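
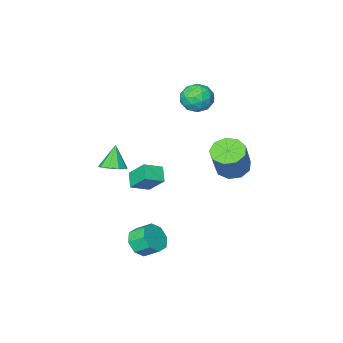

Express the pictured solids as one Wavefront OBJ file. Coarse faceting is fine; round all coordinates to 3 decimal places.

v 3.428 0.58 0.404
v 3.93 1.013 0.733
v 2.992 0.12 1.676
v 3.494 1.265 0.675
v 3.028 1.197 0.491
v 2.749 0.84 0.266
v 2.787 0.361 0.106
v 3.125 -0.015 0.086
v 3.604 -0.113 0.214
v 4.001 0.113 0.432
v 4.13 0.558 0.637
v -3.299 1.262 -1.323
v -2.418 1.216 -1.702
v -1.64 1.892 0.024
v -2.521 1.938 0.403
v -2.681 1.807 -1.815
v -1.903 2.483 -0.089
v -3.233 2.143 -1.698
v -2.455 2.819 0.028
v -3.816 2.067 -1.405
v -3.038 2.743 0.32
v -4.157 1.614 -1.074
v -3.379 2.29 0.652
v -4.096 0.996 -0.859
v -3.318 1.672 0.866
v -3.663 0.503 -0.861
v -2.885 1.179 0.864
v -3.059 0.365 -1.079
v -2.281 1.041 0.646
v -2.568 0.646 -1.411
v -1.79 1.323 0.314
v 3.554 3.349 -3.504
v 4.209 3.916 -3.655
v 3.742 4.618 -3.048
v 3.086 4.051 -2.896
v 3.711 3.972 -4.104
v 3.243 4.675 -3.497
v 3.12 3.664 -4.202
v 2.653 4.366 -3.594
v 2.783 3.17 -3.89
v 2.316 3.873 -3.283
v 2.898 2.782 -3.352
v 2.431 3.484 -2.745
v 3.397 2.725 -2.903
v 2.929 3.428 -2.296
v 3.987 3.034 -2.806
v 3.52 3.736 -2.198
v 4.324 3.527 -3.117
v 3.857 4.23 -2.51
v 0.899 -0.133 -2.468
v 0.546 -0.858 -1.894
v 0.596 0.854 -1.409
v 0.242 0.129 -0.834
v 1.938 -0.289 -2.026
v 1.584 -1.014 -1.451
v 1.634 0.698 -0.966
v 1.281 -0.027 -0.392
v -2.975 -0.558 2.455
v -2.294 -0.898 3.07
v -3.386 -2.042 2.09
v -2.705 -2.382 2.705
v -3.496 -1.926 3.055
v -3.242 -1.009 3.281
v -2.438 -1.931 1.879
v -2.184 -1.014 2.105
v -1.962 -1.746 2.713
v -2.616 -1.744 3.44
v -3.064 -1.196 1.72
v -3.718 -1.194 2.447
v -2.598 -0.598 2.795
v -3.082 -2.342 2.365
v -3.547 -2.074 2.572
v -3.147 -2.274 2.932
v -3.156 -0.663 2.919
v -2.755 -0.863 3.28
v -3.462 -1.468 3.271
v -2.925 -2.077 1.88
v -2.524 -2.277 2.241
v -2.533 -0.666 2.228
v -2.133 -0.866 2.588
v -2.218 -1.472 1.889
v -2.003 -1.296 2.946
v -2.245 -2.168 2.732
v -2.088 -1.903 2.247
v -1.938 -1.364 2.379
v -2.388 -1.295 3.373
v -2.629 -2.167 3.159
v -3.094 -1.899 3.365
v -2.945 -1.36 3.498
v -2.192 -1.793 3.164
v -3.051 -0.773 2.001
v -3.292 -1.645 1.787
v -2.735 -1.58 1.662
v -2.586 -1.041 1.795
v -3.435 -0.772 2.428
v -3.677 -1.644 2.214
v -3.742 -1.576 2.781
v -3.592 -1.037 2.913
v -3.488 -1.147 1.996
f 2 1 4
f 2 4 3
f 4 1 5
f 4 5 3
f 5 1 6
f 5 6 3
f 6 1 7
f 6 7 3
f 7 1 8
f 7 8 3
f 8 1 9
f 8 9 3
f 9 1 10
f 9 10 3
f 10 1 11
f 10 11 3
f 11 1 2
f 11 2 3
f 13 12 16
f 13 16 14
f 14 16 17
f 14 17 15
f 16 12 18
f 16 18 17
f 17 18 19
f 17 19 15
f 18 12 20
f 18 20 19
f 19 20 21
f 19 21 15
f 20 12 22
f 20 22 21
f 21 22 23
f 21 23 15
f 22 12 24
f 22 24 23
f 23 24 25
f 23 25 15
f 24 12 26
f 24 26 25
f 25 26 27
f 25 27 15
f 26 12 28
f 26 28 27
f 27 28 29
f 27 29 15
f 28 12 30
f 28 30 29
f 29 30 31
f 29 31 15
f 30 12 13
f 30 13 31
f 31 13 14
f 31 14 15
f 33 32 36
f 33 36 34
f 34 36 37
f 34 37 35
f 36 32 38
f 36 38 37
f 37 38 39
f 37 39 35
f 38 32 40
f 38 40 39
f 39 40 41
f 39 41 35
f 40 32 42
f 40 42 41
f 41 42 43
f 41 43 35
f 42 32 44
f 42 44 43
f 43 44 45
f 43 45 35
f 44 32 46
f 44 46 45
f 45 46 47
f 45 47 35
f 46 32 48
f 46 48 47
f 47 48 49
f 47 49 35
f 48 32 33
f 48 33 49
f 49 33 34
f 49 34 35
f 51 53 50
f 54 51 50
f 50 53 52
f 52 54 50
f 51 57 53
f 55 51 54
f 55 57 51
f 53 57 52
f 56 54 52
f 52 57 56
f 56 55 54
f 57 55 56
f 58 95 74
f 95 69 98
f 74 98 63
f 95 98 74
f 58 74 70
f 74 63 75
f 70 75 59
f 74 75 70
f 58 70 79
f 70 59 80
f 79 80 65
f 70 80 79
f 58 79 91
f 79 65 94
f 91 94 68
f 79 94 91
f 58 91 95
f 91 68 99
f 95 99 69
f 91 99 95
f 59 75 86
f 75 63 89
f 86 89 67
f 75 89 86
f 63 98 76
f 98 69 97
f 76 97 62
f 98 97 76
f 69 99 96
f 99 68 92
f 96 92 60
f 99 92 96
f 68 94 93
f 94 65 81
f 93 81 64
f 94 81 93
f 65 80 85
f 80 59 82
f 85 82 66
f 80 82 85
f 61 87 73
f 87 67 88
f 73 88 62
f 87 88 73
f 61 73 71
f 73 62 72
f 71 72 60
f 73 72 71
f 61 71 78
f 71 60 77
f 78 77 64
f 71 77 78
f 61 78 83
f 78 64 84
f 83 84 66
f 78 84 83
f 61 83 87
f 83 66 90
f 87 90 67
f 83 90 87
f 62 88 76
f 88 67 89
f 76 89 63
f 88 89 76
f 60 72 96
f 72 62 97
f 96 97 69
f 72 97 96
f 64 77 93
f 77 60 92
f 93 92 68
f 77 92 93
f 66 84 85
f 84 64 81
f 85 81 65
f 84 81 85
f 67 90 86
f 90 66 82
f 86 82 59
f 90 82 86



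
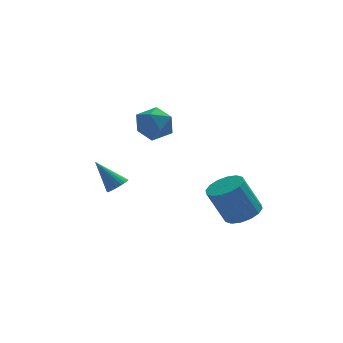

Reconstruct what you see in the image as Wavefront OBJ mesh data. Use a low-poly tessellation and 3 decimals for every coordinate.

v -2.681 -3.322 -0.596
v -2.234 -3.509 -0.193
v -3.639 -2.618 0.796
v -2.154 -3.284 -0.252
v -2.155 -3.065 -0.363
v -2.235 -2.885 -0.51
v -2.384 -2.771 -0.67
v -2.578 -2.742 -0.818
v -2.787 -2.8 -0.933
v -2.98 -2.938 -0.996
v -3.128 -3.135 -0.998
v -3.208 -3.36 -0.939
v -3.207 -3.579 -0.828
v -3.127 -3.759 -0.681
v -2.978 -3.872 -0.522
v -2.785 -3.902 -0.373
v -2.575 -3.844 -0.259
v -2.382 -3.706 -0.196
v -0.499 0.067 2.258
v 0.481 -0.441 2.306
v -1.321 -1.519 2.274
v -0.341 -2.027 2.322
v -0.705 -1.445 3.187
v -0.196 -0.465 3.177
v -0.644 -1.495 1.403
v -0.135 -0.515 1.393
v 0.391 -1.406 1.777
v 0.354 -1.375 2.88
v -1.194 -0.585 1.7
v -1.231 -0.554 2.803
v 3.612 -2.997 -3.363
v 4.545 -2.837 -2.932
v 3.621 -2.683 -0.986
v 2.688 -2.843 -1.417
v 4.364 -2.346 -3.057
v 3.439 -2.192 -1.111
v 3.98 -2.029 -3.264
v 3.056 -1.876 -1.318
v 3.499 -1.972 -3.498
v 2.574 -1.818 -1.552
v 3.047 -2.189 -3.695
v 2.123 -2.036 -1.749
v 2.748 -2.623 -3.803
v 1.823 -2.469 -1.857
v 2.679 -3.157 -3.794
v 1.755 -3.003 -1.848
v 2.861 -3.648 -3.669
v 1.936 -3.494 -1.723
v 3.244 -3.964 -3.462
v 2.32 -3.811 -1.516
v 3.726 -4.022 -3.228
v 2.801 -3.868 -1.282
v 4.177 -3.804 -3.031
v 3.253 -3.651 -1.085
v 4.477 -3.371 -2.923
v 3.552 -3.217 -0.977
f 2 1 4
f 2 4 3
f 4 1 5
f 4 5 3
f 5 1 6
f 5 6 3
f 6 1 7
f 6 7 3
f 7 1 8
f 7 8 3
f 8 1 9
f 8 9 3
f 9 1 10
f 9 10 3
f 10 1 11
f 10 11 3
f 11 1 12
f 11 12 3
f 12 1 13
f 12 13 3
f 13 1 14
f 13 14 3
f 14 1 15
f 14 15 3
f 15 1 16
f 15 16 3
f 16 1 17
f 16 17 3
f 17 1 18
f 17 18 3
f 18 1 2
f 18 2 3
f 19 30 24
f 19 24 20
f 19 20 26
f 19 26 29
f 19 29 30
f 20 24 28
f 24 30 23
f 30 29 21
f 29 26 25
f 26 20 27
f 22 28 23
f 22 23 21
f 22 21 25
f 22 25 27
f 22 27 28
f 23 28 24
f 21 23 30
f 25 21 29
f 27 25 26
f 28 27 20
f 32 31 35
f 32 35 33
f 33 35 36
f 33 36 34
f 35 31 37
f 35 37 36
f 36 37 38
f 36 38 34
f 37 31 39
f 37 39 38
f 38 39 40
f 38 40 34
f 39 31 41
f 39 41 40
f 40 41 42
f 40 42 34
f 41 31 43
f 41 43 42
f 42 43 44
f 42 44 34
f 43 31 45
f 43 45 44
f 44 45 46
f 44 46 34
f 45 31 47
f 45 47 46
f 46 47 48
f 46 48 34
f 47 31 49
f 47 49 48
f 48 49 50
f 48 50 34
f 49 31 51
f 49 51 50
f 50 51 52
f 50 52 34
f 51 31 53
f 51 53 52
f 52 53 54
f 52 54 34
f 53 31 55
f 53 55 54
f 54 55 56
f 54 56 34
f 55 31 32
f 55 32 56
f 56 32 33
f 56 33 34



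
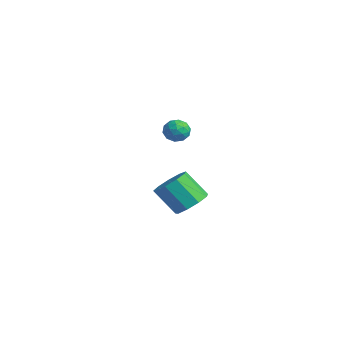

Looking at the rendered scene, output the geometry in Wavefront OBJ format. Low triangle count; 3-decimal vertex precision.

v -4.157 3.356 3.056
v -3.319 3.309 3.111
v -4.161 2.291 2.209
v -3.323 2.244 2.264
v -3.8 2.049 2.929
v -3.798 2.708 3.453
v -3.682 2.892 1.867
v -3.68 3.551 2.391
v -3.026 3.023 2.377
v -3.098 2.501 3.033
v -4.382 3.099 2.287
v -4.454 2.577 2.943
v -3.738 3.426 3.158
v -3.742 2.174 2.162
v -4.023 2.059 2.553
v -3.53 2.032 2.586
v -4.019 3.073 3.358
v -3.527 3.045 3.391
v -3.809 2.304 3.284
v -3.953 2.555 1.929
v -3.461 2.527 1.962
v -3.95 3.568 2.734
v -3.457 3.541 2.767
v -3.671 3.296 2.036
v -3.073 3.23 2.759
v -3.075 2.604 2.261
v -3.286 2.985 2.028
v -3.285 3.372 2.335
v -3.115 2.924 3.144
v -3.118 2.298 2.647
v -3.398 2.183 3.038
v -3.397 2.57 3.345
v -2.943 2.755 2.713
v -4.362 3.302 2.673
v -4.365 2.676 2.176
v -4.083 3.03 1.975
v -4.082 3.417 2.282
v -4.405 2.996 3.059
v -4.407 2.37 2.561
v -4.195 2.228 2.985
v -4.194 2.615 3.292
v -4.537 2.845 2.607
v 3.57 -0.036 0.652
v 4.393 -0.724 0.782
v 3.473 -1.551 2.237
v 2.65 -0.864 2.108
v 4.501 -0.12 1.193
v 3.581 -0.947 2.649
v 4.173 0.523 1.352
v 3.254 -0.304 2.807
v 3.564 0.904 1.183
v 2.644 0.077 2.638
v 2.957 0.845 0.766
v 2.037 0.018 2.221
v 2.637 0.374 0.296
v 1.717 -0.453 1.751
v 2.753 -0.289 -0.008
v 1.834 -1.117 1.448
v 3.252 -0.834 -0.002
v 2.332 -1.662 1.453
v 3.9 -1.006 0.31
v 2.98 -1.833 1.765
f 1 38 17
f 38 12 41
f 17 41 6
f 38 41 17
f 1 17 13
f 17 6 18
f 13 18 2
f 17 18 13
f 1 13 22
f 13 2 23
f 22 23 8
f 13 23 22
f 1 22 34
f 22 8 37
f 34 37 11
f 22 37 34
f 1 34 38
f 34 11 42
f 38 42 12
f 34 42 38
f 2 18 29
f 18 6 32
f 29 32 10
f 18 32 29
f 6 41 19
f 41 12 40
f 19 40 5
f 41 40 19
f 12 42 39
f 42 11 35
f 39 35 3
f 42 35 39
f 11 37 36
f 37 8 24
f 36 24 7
f 37 24 36
f 8 23 28
f 23 2 25
f 28 25 9
f 23 25 28
f 4 30 16
f 30 10 31
f 16 31 5
f 30 31 16
f 4 16 14
f 16 5 15
f 14 15 3
f 16 15 14
f 4 14 21
f 14 3 20
f 21 20 7
f 14 20 21
f 4 21 26
f 21 7 27
f 26 27 9
f 21 27 26
f 4 26 30
f 26 9 33
f 30 33 10
f 26 33 30
f 5 31 19
f 31 10 32
f 19 32 6
f 31 32 19
f 3 15 39
f 15 5 40
f 39 40 12
f 15 40 39
f 7 20 36
f 20 3 35
f 36 35 11
f 20 35 36
f 9 27 28
f 27 7 24
f 28 24 8
f 27 24 28
f 10 33 29
f 33 9 25
f 29 25 2
f 33 25 29
f 44 43 47
f 44 47 45
f 45 47 48
f 45 48 46
f 47 43 49
f 47 49 48
f 48 49 50
f 48 50 46
f 49 43 51
f 49 51 50
f 50 51 52
f 50 52 46
f 51 43 53
f 51 53 52
f 52 53 54
f 52 54 46
f 53 43 55
f 53 55 54
f 54 55 56
f 54 56 46
f 55 43 57
f 55 57 56
f 56 57 58
f 56 58 46
f 57 43 59
f 57 59 58
f 58 59 60
f 58 60 46
f 59 43 61
f 59 61 60
f 60 61 62
f 60 62 46
f 61 43 44
f 61 44 62
f 62 44 45
f 62 45 46



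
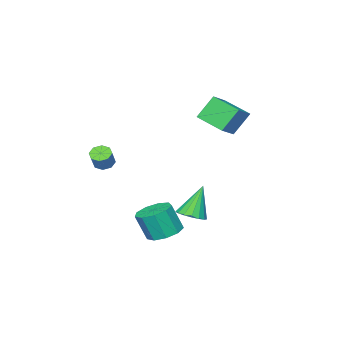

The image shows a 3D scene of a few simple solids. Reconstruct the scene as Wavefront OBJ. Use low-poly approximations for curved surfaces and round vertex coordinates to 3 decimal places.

v -0.936 -0.743 -4.682
v -0.362 -0.164 -4.441
v -1.764 -0.697 -2.818
v -0.671 0.059 -4.584
v -1.041 0.098 -4.749
v -1.387 -0.056 -4.899
v -1.629 -0.367 -4.999
v -1.713 -0.764 -5.026
v -1.619 -1.156 -4.975
v -1.368 -1.454 -4.856
v -1.018 -1.589 -4.698
v -0.65 -1.53 -4.535
v -0.347 -1.291 -4.407
v -0.179 -0.926 -4.341
v -0.185 -0.519 -4.354
v 3.182 -2.788 -0.229
v 3.557 -2.483 -0.567
v 4.073 -2.167 0.291
v 3.698 -2.472 0.629
v 3.199 -2.238 -0.442
v 3.715 -1.922 0.416
v 2.831 -2.315 -0.192
v 3.347 -1.999 0.666
v 2.668 -2.669 0.036
v 3.185 -2.354 0.894
v 2.807 -3.093 0.109
v 3.323 -2.777 0.967
v 3.165 -3.338 -0.016
v 3.681 -3.022 0.842
v 3.533 -3.261 -0.266
v 4.049 -2.945 0.592
v 3.695 -2.906 -0.494
v 4.212 -2.591 0.364
v -3.698 0.736 2.178
v -3.565 -0.905 2.71
v -2.5 1.058 2.869
v -2.367 -0.583 3.402
v -2.853 0.383 0.878
v -2.72 -1.258 1.411
v -1.655 0.705 1.57
v -1.522 -0.936 2.102
v 2.778 1.135 -3.997
v 3.586 0.692 -4.329
v 3.931 0.201 -2.835
v 3.122 0.645 -2.503
v 3.726 1.323 -4.154
v 4.071 0.833 -2.66
v 3.423 1.867 -3.906
v 3.768 1.376 -2.412
v 2.818 2.068 -3.7
v 3.163 1.577 -2.206
v 2.194 1.833 -3.633
v 2.538 1.342 -2.139
v 1.843 1.271 -3.736
v 2.188 0.781 -2.242
v 1.929 0.646 -3.962
v 2.274 0.155 -2.468
v 2.413 0.25 -4.204
v 2.758 -0.241 -2.71
v 3.067 0.268 -4.349
v 3.412 -0.223 -2.855
f 2 1 4
f 2 4 3
f 4 1 5
f 4 5 3
f 5 1 6
f 5 6 3
f 6 1 7
f 6 7 3
f 7 1 8
f 7 8 3
f 8 1 9
f 8 9 3
f 9 1 10
f 9 10 3
f 10 1 11
f 10 11 3
f 11 1 12
f 11 12 3
f 12 1 13
f 12 13 3
f 13 1 14
f 13 14 3
f 14 1 15
f 14 15 3
f 15 1 2
f 15 2 3
f 17 16 20
f 17 20 18
f 18 20 21
f 18 21 19
f 20 16 22
f 20 22 21
f 21 22 23
f 21 23 19
f 22 16 24
f 22 24 23
f 23 24 25
f 23 25 19
f 24 16 26
f 24 26 25
f 25 26 27
f 25 27 19
f 26 16 28
f 26 28 27
f 27 28 29
f 27 29 19
f 28 16 30
f 28 30 29
f 29 30 31
f 29 31 19
f 30 16 32
f 30 32 31
f 31 32 33
f 31 33 19
f 32 16 17
f 32 17 33
f 33 17 18
f 33 18 19
f 35 37 34
f 38 35 34
f 34 37 36
f 36 38 34
f 35 41 37
f 39 35 38
f 39 41 35
f 37 41 36
f 40 38 36
f 36 41 40
f 40 39 38
f 41 39 40
f 43 42 46
f 43 46 44
f 44 46 47
f 44 47 45
f 46 42 48
f 46 48 47
f 47 48 49
f 47 49 45
f 48 42 50
f 48 50 49
f 49 50 51
f 49 51 45
f 50 42 52
f 50 52 51
f 51 52 53
f 51 53 45
f 52 42 54
f 52 54 53
f 53 54 55
f 53 55 45
f 54 42 56
f 54 56 55
f 55 56 57
f 55 57 45
f 56 42 58
f 56 58 57
f 57 58 59
f 57 59 45
f 58 42 60
f 58 60 59
f 59 60 61
f 59 61 45
f 60 42 43
f 60 43 61
f 61 43 44
f 61 44 45



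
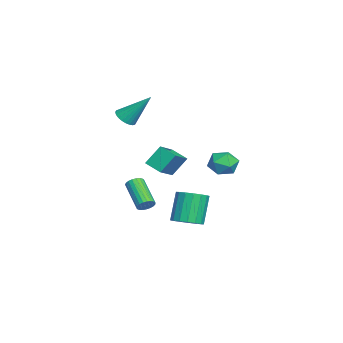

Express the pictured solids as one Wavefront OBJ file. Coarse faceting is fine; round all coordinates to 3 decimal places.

v 0.914 -0.713 -2.879
v 1.091 -0.444 -2.497
v -0.197 -1.097 -1.439
v -0.374 -1.367 -1.821
v 0.954 -0.313 -2.582
v -0.334 -0.966 -1.525
v 0.81 -0.251 -2.719
v -0.477 -0.904 -1.661
v 0.685 -0.269 -2.884
v -0.603 -0.922 -1.826
v 0.598 -0.364 -3.047
v -0.689 -1.017 -1.99
v 0.567 -0.519 -3.182
v -0.721 -1.173 -2.124
v 0.595 -0.708 -3.264
v -0.693 -1.362 -2.206
v 0.678 -0.898 -3.279
v -0.609 -1.551 -2.222
v 0.803 -1.056 -3.226
v -0.485 -1.709 -2.168
v 0.946 -1.154 -3.112
v -0.342 -1.808 -2.054
v 1.084 -1.177 -2.958
v -0.204 -1.83 -1.9
v 1.192 -1.119 -2.79
v -0.095 -1.772 -1.733
v 1.253 -0.991 -2.638
v -0.035 -1.645 -1.58
v 1.254 -0.815 -2.527
v -0.033 -1.469 -1.47
v 1.197 -0.622 -2.477
v -0.091 -1.275 -1.42
v 0.547 1.296 -4.145
v 1 0.647 -3.836
v 0.226 0.895 -2.185
v -0.227 1.544 -2.495
v 1.238 0.971 -3.773
v 0.464 1.219 -2.122
v 1.318 1.37 -3.795
v 0.544 1.617 -2.144
v 1.221 1.751 -3.898
v 0.447 1.999 -2.247
v 0.969 2.028 -4.057
v 0.196 2.276 -2.406
v 0.621 2.138 -4.237
v -0.152 2.386 -2.586
v 0.256 2.055 -4.396
v -0.518 2.302 -2.745
v -0.043 1.798 -4.497
v -0.816 2.045 -2.846
v -0.206 1.426 -4.518
v -0.98 1.673 -2.867
v -0.197 1.024 -4.453
v -0.971 1.272 -2.802
v -0.018 0.685 -4.318
v -0.792 0.932 -2.668
v 0.291 0.486 -4.144
v -0.483 0.733 -2.493
v 0.658 0.472 -3.97
v -0.115 0.72 -2.319
v -1.561 -1.891 2.241
v -1.024 -1.655 1.938
v -1.279 -0.589 3.759
v -1.208 -1.502 1.842
v -1.445 -1.409 1.806
v -1.7 -1.389 1.836
v -1.934 -1.445 1.928
v -2.111 -1.569 2.067
v -2.204 -1.742 2.233
v -2.2 -1.938 2.4
v -2.099 -2.127 2.543
v -1.915 -2.28 2.64
v -1.678 -2.373 2.676
v -1.423 -2.393 2.646
v -1.189 -2.337 2.554
v -1.012 -2.213 2.414
v -0.918 -2.04 2.248
v -0.923 -1.844 2.081
v 1.777 3.56 0.363
v 2.559 3.632 0.062
v 2.201 2.608 1.238
v 2.983 2.68 0.937
v 2.644 3.309 1.381
v 2.381 3.897 0.84
v 2.379 2.343 0.46
v 2.116 2.931 -0.081
v 2.931 2.88 0.122
v 3.095 3.477 0.691
v 1.665 2.763 0.609
v 1.829 3.36 1.178
v 2.499 -0.627 0.634
v 2.233 0.085 1.651
v 1.153 -0.124 -0.07
v 0.887 0.588 0.948
v 2.993 0.132 0.232
v 2.727 0.844 1.25
v 1.647 0.635 -0.471
v 1.381 1.347 0.546
f 2 1 5
f 2 5 3
f 3 5 6
f 3 6 4
f 5 1 7
f 5 7 6
f 6 7 8
f 6 8 4
f 7 1 9
f 7 9 8
f 8 9 10
f 8 10 4
f 9 1 11
f 9 11 10
f 10 11 12
f 10 12 4
f 11 1 13
f 11 13 12
f 12 13 14
f 12 14 4
f 13 1 15
f 13 15 14
f 14 15 16
f 14 16 4
f 15 1 17
f 15 17 16
f 16 17 18
f 16 18 4
f 17 1 19
f 17 19 18
f 18 19 20
f 18 20 4
f 19 1 21
f 19 21 20
f 20 21 22
f 20 22 4
f 21 1 23
f 21 23 22
f 22 23 24
f 22 24 4
f 23 1 25
f 23 25 24
f 24 25 26
f 24 26 4
f 25 1 27
f 25 27 26
f 26 27 28
f 26 28 4
f 27 1 29
f 27 29 28
f 28 29 30
f 28 30 4
f 29 1 31
f 29 31 30
f 30 31 32
f 30 32 4
f 31 1 2
f 31 2 32
f 32 2 3
f 32 3 4
f 34 33 37
f 34 37 35
f 35 37 38
f 35 38 36
f 37 33 39
f 37 39 38
f 38 39 40
f 38 40 36
f 39 33 41
f 39 41 40
f 40 41 42
f 40 42 36
f 41 33 43
f 41 43 42
f 42 43 44
f 42 44 36
f 43 33 45
f 43 45 44
f 44 45 46
f 44 46 36
f 45 33 47
f 45 47 46
f 46 47 48
f 46 48 36
f 47 33 49
f 47 49 48
f 48 49 50
f 48 50 36
f 49 33 51
f 49 51 50
f 50 51 52
f 50 52 36
f 51 33 53
f 51 53 52
f 52 53 54
f 52 54 36
f 53 33 55
f 53 55 54
f 54 55 56
f 54 56 36
f 55 33 57
f 55 57 56
f 56 57 58
f 56 58 36
f 57 33 59
f 57 59 58
f 58 59 60
f 58 60 36
f 59 33 34
f 59 34 60
f 60 34 35
f 60 35 36
f 62 61 64
f 62 64 63
f 64 61 65
f 64 65 63
f 65 61 66
f 65 66 63
f 66 61 67
f 66 67 63
f 67 61 68
f 67 68 63
f 68 61 69
f 68 69 63
f 69 61 70
f 69 70 63
f 70 61 71
f 70 71 63
f 71 61 72
f 71 72 63
f 72 61 73
f 72 73 63
f 73 61 74
f 73 74 63
f 74 61 75
f 74 75 63
f 75 61 76
f 75 76 63
f 76 61 77
f 76 77 63
f 77 61 78
f 77 78 63
f 78 61 62
f 78 62 63
f 79 90 84
f 79 84 80
f 79 80 86
f 79 86 89
f 79 89 90
f 80 84 88
f 84 90 83
f 90 89 81
f 89 86 85
f 86 80 87
f 82 88 83
f 82 83 81
f 82 81 85
f 82 85 87
f 82 87 88
f 83 88 84
f 81 83 90
f 85 81 89
f 87 85 86
f 88 87 80
f 92 94 91
f 95 92 91
f 91 94 93
f 93 95 91
f 92 98 94
f 96 92 95
f 96 98 92
f 94 98 93
f 97 95 93
f 93 98 97
f 97 96 95
f 98 96 97



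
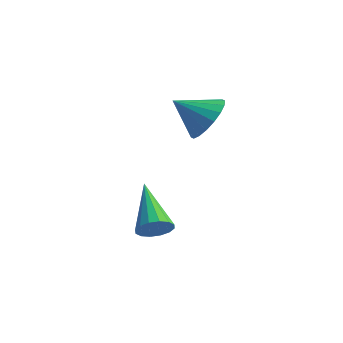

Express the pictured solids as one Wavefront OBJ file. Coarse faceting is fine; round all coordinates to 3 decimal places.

v 2.32 0.622 2.001
v 2.829 0.755 2.693
v 1.48 -0.002 2.739
v 2.599 1.067 2.694
v 2.314 1.29 2.558
v 2.029 1.381 2.311
v 1.802 1.321 2.003
v 1.678 1.123 1.694
v 1.681 0.825 1.447
v 1.81 0.488 1.308
v 2.04 0.176 1.307
v 2.326 -0.047 1.444
v 2.61 -0.138 1.69
v 2.837 -0.078 1.998
v 2.961 0.12 2.307
v 2.959 0.418 2.555
v 2.234 -1.706 -1.711
v 2.57 -1.213 -1.777
v 0.946 -0.694 -0.709
v 2.379 -1.213 -2.022
v 2.149 -1.346 -2.184
v 1.942 -1.575 -2.219
v 1.814 -1.839 -2.118
v 1.798 -2.067 -1.908
v 1.899 -2.199 -1.645
v 2.089 -2.198 -1.4
v 2.319 -2.065 -1.239
v 2.526 -1.837 -1.203
v 2.655 -1.573 -1.304
v 2.671 -1.344 -1.514
f 2 1 4
f 2 4 3
f 4 1 5
f 4 5 3
f 5 1 6
f 5 6 3
f 6 1 7
f 6 7 3
f 7 1 8
f 7 8 3
f 8 1 9
f 8 9 3
f 9 1 10
f 9 10 3
f 10 1 11
f 10 11 3
f 11 1 12
f 11 12 3
f 12 1 13
f 12 13 3
f 13 1 14
f 13 14 3
f 14 1 15
f 14 15 3
f 15 1 16
f 15 16 3
f 16 1 2
f 16 2 3
f 18 17 20
f 18 20 19
f 20 17 21
f 20 21 19
f 21 17 22
f 21 22 19
f 22 17 23
f 22 23 19
f 23 17 24
f 23 24 19
f 24 17 25
f 24 25 19
f 25 17 26
f 25 26 19
f 26 17 27
f 26 27 19
f 27 17 28
f 27 28 19
f 28 17 29
f 28 29 19
f 29 17 30
f 29 30 19
f 30 17 18
f 30 18 19



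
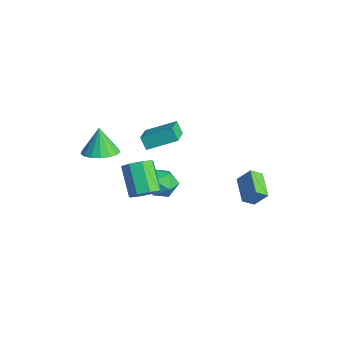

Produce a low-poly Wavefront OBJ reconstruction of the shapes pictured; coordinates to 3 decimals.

v -2.48 -0.359 -3.918
v -1.83 0.295 -4.446
v -1.15 -0.935 -2.994
v -0.5 -0.281 -3.522
v -1.221 0.115 -2.849
v -2.042 0.471 -3.42
v -0.938 -1.111 -4.02
v -1.759 -0.755 -4.591
v -0.877 -0.17 -4.509
v -1.052 0.588 -3.785
v -1.928 -1.228 -3.655
v -2.103 -0.47 -2.931
v 1.134 2.988 -2.68
v 1.596 3.573 -1.778
v 1.234 3.705 -3.197
v 1.696 4.29 -2.295
v 2.684 2.45 -3.125
v 3.146 3.035 -2.223
v 2.784 3.167 -3.642
v 3.246 3.752 -2.74
v -1.975 -3.759 0.074
v -0.964 -3.684 0.416
v -2.525 -3.541 1.646
v -1.092 -3.201 0.305
v -1.422 -2.845 0.14
v -1.879 -2.699 -0.039
v -2.358 -2.796 -0.193
v -2.749 -3.113 -0.286
v -2.963 -3.578 -0.296
v -2.951 -4.085 -0.222
v -2.715 -4.517 -0.08
v -2.31 -4.775 0.098
v -1.828 -4.8 0.269
v -1.38 -4.587 0.396
v -1.068 -4.184 0.449
v -0.441 -2.11 1.83
v 0.32 -0.585 2.574
v -1.619 -1.206 1.183
v -0.858 0.319 1.928
v 0.038 -1.999 1.112
v 0.799 -0.474 1.857
v -1.14 -1.095 0.466
v -0.379 0.43 1.21
v 0.991 -2.575 -1.685
v 1.499 -1.943 -1.25
v 0.016 -1.652 0.06
v -0.491 -2.285 -0.375
v 1.102 -1.665 -1.761
v -0.381 -1.375 -0.451
v 0.641 -1.92 -2.228
v -0.842 -1.63 -0.918
v 0.384 -2.559 -2.376
v -1.099 -2.269 -1.066
v 0.484 -3.208 -2.12
v -0.999 -2.917 -0.81
v 0.881 -3.485 -1.609
v -0.602 -3.195 -0.299
v 1.342 -3.23 -1.142
v -0.141 -2.94 0.168
v 1.599 -2.591 -0.994
v 0.116 -2.301 0.316
f 1 12 6
f 1 6 2
f 1 2 8
f 1 8 11
f 1 11 12
f 2 6 10
f 6 12 5
f 12 11 3
f 11 8 7
f 8 2 9
f 4 10 5
f 4 5 3
f 4 3 7
f 4 7 9
f 4 9 10
f 5 10 6
f 3 5 12
f 7 3 11
f 9 7 8
f 10 9 2
f 14 16 13
f 17 14 13
f 13 16 15
f 15 17 13
f 14 20 16
f 18 14 17
f 18 20 14
f 16 20 15
f 19 17 15
f 15 20 19
f 19 18 17
f 20 18 19
f 22 21 24
f 22 24 23
f 24 21 25
f 24 25 23
f 25 21 26
f 25 26 23
f 26 21 27
f 26 27 23
f 27 21 28
f 27 28 23
f 28 21 29
f 28 29 23
f 29 21 30
f 29 30 23
f 30 21 31
f 30 31 23
f 31 21 32
f 31 32 23
f 32 21 33
f 32 33 23
f 33 21 34
f 33 34 23
f 34 21 35
f 34 35 23
f 35 21 22
f 35 22 23
f 37 39 36
f 40 37 36
f 36 39 38
f 38 40 36
f 37 43 39
f 41 37 40
f 41 43 37
f 39 43 38
f 42 40 38
f 38 43 42
f 42 41 40
f 43 41 42
f 45 44 48
f 45 48 46
f 46 48 49
f 46 49 47
f 48 44 50
f 48 50 49
f 49 50 51
f 49 51 47
f 50 44 52
f 50 52 51
f 51 52 53
f 51 53 47
f 52 44 54
f 52 54 53
f 53 54 55
f 53 55 47
f 54 44 56
f 54 56 55
f 55 56 57
f 55 57 47
f 56 44 58
f 56 58 57
f 57 58 59
f 57 59 47
f 58 44 60
f 58 60 59
f 59 60 61
f 59 61 47
f 60 44 45
f 60 45 61
f 61 45 46
f 61 46 47



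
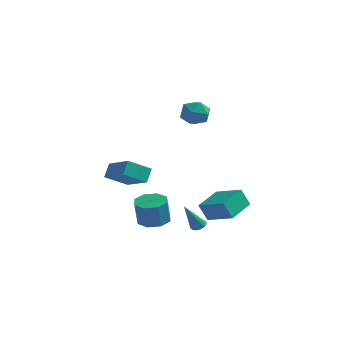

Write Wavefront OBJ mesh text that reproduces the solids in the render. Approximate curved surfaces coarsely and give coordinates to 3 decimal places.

v 1.117 -0.719 -4.261
v 1.934 -1.309 -4.418
v 1.96 -1.712 -2.777
v 1.143 -1.121 -2.619
v 2.127 -0.574 -4.241
v 2.152 -0.976 -2.6
v 1.728 0.077 -4.075
v 1.754 -0.326 -2.434
v 0.972 0.261 -4.018
v 0.997 -0.141 -2.377
v 0.3 -0.128 -4.103
v 0.326 -0.531 -2.462
v 0.108 -0.864 -4.28
v 0.133 -1.266 -2.639
v 0.506 -1.514 -4.446
v 0.532 -1.917 -2.805
v 1.263 -1.699 -4.503
v 1.288 -2.101 -2.862
v 4.169 -0.906 -4.012
v 4.514 -1.256 -4.146
v 3.811 -1.914 -2.288
v 4.65 -1.074 -4.011
v 4.657 -0.847 -3.877
v 4.533 -0.636 -3.779
v 4.311 -0.496 -3.744
v 4.052 -0.467 -3.78
v 3.823 -0.555 -3.879
v 3.687 -0.737 -4.013
v 3.68 -0.964 -4.148
v 3.804 -1.175 -4.246
v 4.026 -1.315 -4.281
v 4.286 -1.344 -4.245
v 3.146 2.027 -4.825
v 2.692 1.736 -3.642
v 3.309 3.899 -4.301
v 2.855 3.607 -3.119
v 4.985 1.693 -4.201
v 4.531 1.401 -3.019
v 5.148 3.564 -3.678
v 4.694 3.273 -2.495
v 1.234 -4.239 0.487
v 1.163 -3.593 1.311
v -0.523 -3.442 -0.29
v -0.594 -2.796 0.534
v 2.094 -3.124 -0.314
v 2.023 -2.478 0.51
v 0.337 -2.327 -1.091
v 0.266 -1.681 -0.267
v 1.794 1.437 3.827
v 2.371 1.883 4.526
v 3.089 0.597 3.294
v 3.666 1.043 3.993
v 2.957 0.38 4.271
v 2.157 0.899 4.601
v 3.303 1.581 3.219
v 2.503 2.1 3.549
v 3.303 1.972 4.15
v 3.09 1.23 4.8
v 2.37 1.25 3.02
v 2.157 0.508 3.67
f 2 1 5
f 2 5 3
f 3 5 6
f 3 6 4
f 5 1 7
f 5 7 6
f 6 7 8
f 6 8 4
f 7 1 9
f 7 9 8
f 8 9 10
f 8 10 4
f 9 1 11
f 9 11 10
f 10 11 12
f 10 12 4
f 11 1 13
f 11 13 12
f 12 13 14
f 12 14 4
f 13 1 15
f 13 15 14
f 14 15 16
f 14 16 4
f 15 1 17
f 15 17 16
f 16 17 18
f 16 18 4
f 17 1 2
f 17 2 18
f 18 2 3
f 18 3 4
f 20 19 22
f 20 22 21
f 22 19 23
f 22 23 21
f 23 19 24
f 23 24 21
f 24 19 25
f 24 25 21
f 25 19 26
f 25 26 21
f 26 19 27
f 26 27 21
f 27 19 28
f 27 28 21
f 28 19 29
f 28 29 21
f 29 19 30
f 29 30 21
f 30 19 31
f 30 31 21
f 31 19 32
f 31 32 21
f 32 19 20
f 32 20 21
f 34 36 33
f 37 34 33
f 33 36 35
f 35 37 33
f 34 40 36
f 38 34 37
f 38 40 34
f 36 40 35
f 39 37 35
f 35 40 39
f 39 38 37
f 40 38 39
f 42 44 41
f 45 42 41
f 41 44 43
f 43 45 41
f 42 48 44
f 46 42 45
f 46 48 42
f 44 48 43
f 47 45 43
f 43 48 47
f 47 46 45
f 48 46 47
f 49 60 54
f 49 54 50
f 49 50 56
f 49 56 59
f 49 59 60
f 50 54 58
f 54 60 53
f 60 59 51
f 59 56 55
f 56 50 57
f 52 58 53
f 52 53 51
f 52 51 55
f 52 55 57
f 52 57 58
f 53 58 54
f 51 53 60
f 55 51 59
f 57 55 56
f 58 57 50



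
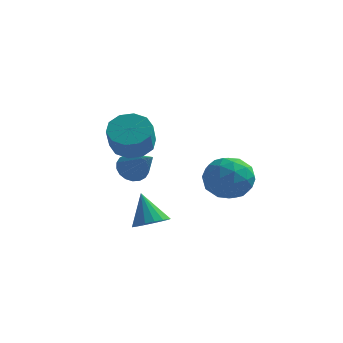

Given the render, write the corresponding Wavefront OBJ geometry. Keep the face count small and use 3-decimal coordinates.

v -2.432 -3.315 0.751
v -1.506 -2.995 0.892
v -1.382 -3.844 2.01
v -2.308 -4.165 1.869
v -1.882 -2.632 1.209
v -1.758 -3.481 2.328
v -2.468 -2.529 1.352
v -2.345 -3.379 2.47
v -3.04 -2.727 1.264
v -2.917 -3.577 2.383
v -3.38 -3.15 0.981
v -3.257 -3.999 2.1
v -3.358 -3.636 0.61
v -3.234 -4.485 1.728
v -2.982 -3.999 0.292
v -2.858 -4.848 1.411
v -2.395 -4.101 0.15
v -2.272 -4.951 1.268
v -1.823 -3.903 0.237
v -1.7 -4.753 1.356
v -1.483 -3.481 0.52
v -1.36 -4.33 1.639
v 0.211 0.43 -1.552
v 1.356 0.909 -1.711
v 0.544 -0.869 -3.069
v 1.689 -0.39 -3.228
v 1.425 -1.054 -2.201
v 1.219 -0.251 -1.263
v 0.681 0.291 -3.517
v 0.475 1.094 -2.579
v 1.646 0.823 -2.925
v 2.107 -0.009 -2.111
v -0.207 0.049 -2.669
v 0.254 -0.783 -1.855
v 0.754 0.784 -1.499
v 1.146 -0.744 -3.281
v 0.991 -1.134 -2.678
v 1.664 -0.853 -2.771
v 0.674 0.101 -1.235
v 1.347 0.383 -1.328
v 1.388 -0.771 -1.616
v 0.553 -0.343 -3.452
v 1.226 -0.061 -3.545
v 0.236 0.893 -2.009
v 0.909 1.174 -2.102
v 0.512 0.811 -3.164
v 1.598 1.015 -2.305
v 1.794 0.251 -3.197
v 1.201 0.652 -3.367
v 1.08 1.124 -2.816
v 1.868 0.526 -1.827
v 2.064 -0.238 -2.719
v 1.909 -0.628 -2.115
v 1.788 -0.156 -1.564
v 2.039 0.475 -2.541
v -0.164 0.278 -2.061
v 0.032 -0.486 -2.953
v 0.112 0.196 -3.216
v -0.009 0.668 -2.665
v 0.106 -0.211 -1.583
v 0.302 -0.975 -2.475
v 0.82 -1.084 -1.964
v 0.699 -0.612 -1.413
v -0.139 -0.435 -2.239
v -1.815 -2.69 -4.266
v -1.249 -2.03 -4.302
v -2.445 -2.07 -2.814
v -1.581 -1.887 -4.507
v -1.968 -1.928 -4.657
v -2.319 -2.143 -4.718
v -2.555 -2.483 -4.675
v -2.621 -2.871 -4.538
v -2.503 -3.217 -4.339
v -2.227 -3.443 -4.124
v -1.857 -3.495 -3.941
v -1.477 -3.364 -3.832
v -1.175 -3.078 -3.823
v -1.019 -2.703 -3.916
v -1.046 -2.325 -4.088
v -3.31 -0.367 -2.073
v -2.731 -0.341 -2.638
v -2.09 -1.393 -0.867
v -2.669 -0.042 -2.446
v -2.734 0.192 -2.181
v -2.914 0.316 -1.894
v -3.172 0.305 -1.642
v -3.457 0.16 -1.476
v -3.714 -0.088 -1.428
v -3.89 -0.392 -1.508
v -3.952 -0.691 -1.7
v -3.887 -0.926 -1.966
v -3.707 -1.05 -2.253
v -3.449 -1.038 -2.504
v -3.164 -0.894 -2.67
v -2.907 -0.645 -2.718
f 2 1 5
f 2 5 3
f 3 5 6
f 3 6 4
f 5 1 7
f 5 7 6
f 6 7 8
f 6 8 4
f 7 1 9
f 7 9 8
f 8 9 10
f 8 10 4
f 9 1 11
f 9 11 10
f 10 11 12
f 10 12 4
f 11 1 13
f 11 13 12
f 12 13 14
f 12 14 4
f 13 1 15
f 13 15 14
f 14 15 16
f 14 16 4
f 15 1 17
f 15 17 16
f 16 17 18
f 16 18 4
f 17 1 19
f 17 19 18
f 18 19 20
f 18 20 4
f 19 1 21
f 19 21 20
f 20 21 22
f 20 22 4
f 21 1 2
f 21 2 22
f 22 2 3
f 22 3 4
f 23 60 39
f 60 34 63
f 39 63 28
f 60 63 39
f 23 39 35
f 39 28 40
f 35 40 24
f 39 40 35
f 23 35 44
f 35 24 45
f 44 45 30
f 35 45 44
f 23 44 56
f 44 30 59
f 56 59 33
f 44 59 56
f 23 56 60
f 56 33 64
f 60 64 34
f 56 64 60
f 24 40 51
f 40 28 54
f 51 54 32
f 40 54 51
f 28 63 41
f 63 34 62
f 41 62 27
f 63 62 41
f 34 64 61
f 64 33 57
f 61 57 25
f 64 57 61
f 33 59 58
f 59 30 46
f 58 46 29
f 59 46 58
f 30 45 50
f 45 24 47
f 50 47 31
f 45 47 50
f 26 52 38
f 52 32 53
f 38 53 27
f 52 53 38
f 26 38 36
f 38 27 37
f 36 37 25
f 38 37 36
f 26 36 43
f 36 25 42
f 43 42 29
f 36 42 43
f 26 43 48
f 43 29 49
f 48 49 31
f 43 49 48
f 26 48 52
f 48 31 55
f 52 55 32
f 48 55 52
f 27 53 41
f 53 32 54
f 41 54 28
f 53 54 41
f 25 37 61
f 37 27 62
f 61 62 34
f 37 62 61
f 29 42 58
f 42 25 57
f 58 57 33
f 42 57 58
f 31 49 50
f 49 29 46
f 50 46 30
f 49 46 50
f 32 55 51
f 55 31 47
f 51 47 24
f 55 47 51
f 66 65 68
f 66 68 67
f 68 65 69
f 68 69 67
f 69 65 70
f 69 70 67
f 70 65 71
f 70 71 67
f 71 65 72
f 71 72 67
f 72 65 73
f 72 73 67
f 73 65 74
f 73 74 67
f 74 65 75
f 74 75 67
f 75 65 76
f 75 76 67
f 76 65 77
f 76 77 67
f 77 65 78
f 77 78 67
f 78 65 79
f 78 79 67
f 79 65 66
f 79 66 67
f 81 80 83
f 81 83 82
f 83 80 84
f 83 84 82
f 84 80 85
f 84 85 82
f 85 80 86
f 85 86 82
f 86 80 87
f 86 87 82
f 87 80 88
f 87 88 82
f 88 80 89
f 88 89 82
f 89 80 90
f 89 90 82
f 90 80 91
f 90 91 82
f 91 80 92
f 91 92 82
f 92 80 93
f 92 93 82
f 93 80 94
f 93 94 82
f 94 80 95
f 94 95 82
f 95 80 81
f 95 81 82



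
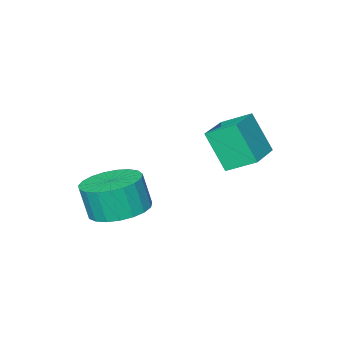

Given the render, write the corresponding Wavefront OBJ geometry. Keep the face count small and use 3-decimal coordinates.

v 1.376 -3.01 -0.294
v 2.087 -3.613 -0.525
v 2.215 -3.892 0.604
v 1.504 -3.29 0.834
v 2.284 -3.272 -0.463
v 2.413 -3.551 0.666
v 2.324 -2.885 -0.372
v 2.453 -3.164 0.757
v 2.2 -2.52 -0.267
v 2.329 -2.799 0.862
v 1.934 -2.24 -0.168
v 2.063 -2.519 0.961
v 1.571 -2.093 -0.09
v 1.7 -2.372 1.039
v 1.174 -2.105 -0.048
v 1.303 -2.384 1.081
v 0.812 -2.273 -0.048
v 0.941 -2.552 1.081
v 0.548 -2.569 -0.091
v 0.677 -2.848 1.038
v 0.426 -2.941 -0.169
v 0.555 -3.22 0.96
v 0.469 -3.325 -0.269
v 0.598 -3.604 0.86
v 0.668 -3.655 -0.373
v 0.797 -3.934 0.756
v 0.99 -3.873 -0.464
v 1.119 -4.152 0.665
v 1.379 -3.942 -0.525
v 1.507 -4.221 0.604
v 1.766 -3.85 -0.547
v 1.895 -4.129 0.582
v -2.35 -0.647 1.956
v -2.156 -1.357 3.228
v -1.165 0.065 2.173
v -0.97 -0.645 3.445
v -1.81 -1.395 1.455
v -1.615 -2.105 2.727
v -0.624 -0.683 1.672
v -0.43 -1.393 2.944
f 2 1 5
f 2 5 3
f 3 5 6
f 3 6 4
f 5 1 7
f 5 7 6
f 6 7 8
f 6 8 4
f 7 1 9
f 7 9 8
f 8 9 10
f 8 10 4
f 9 1 11
f 9 11 10
f 10 11 12
f 10 12 4
f 11 1 13
f 11 13 12
f 12 13 14
f 12 14 4
f 13 1 15
f 13 15 14
f 14 15 16
f 14 16 4
f 15 1 17
f 15 17 16
f 16 17 18
f 16 18 4
f 17 1 19
f 17 19 18
f 18 19 20
f 18 20 4
f 19 1 21
f 19 21 20
f 20 21 22
f 20 22 4
f 21 1 23
f 21 23 22
f 22 23 24
f 22 24 4
f 23 1 25
f 23 25 24
f 24 25 26
f 24 26 4
f 25 1 27
f 25 27 26
f 26 27 28
f 26 28 4
f 27 1 29
f 27 29 28
f 28 29 30
f 28 30 4
f 29 1 31
f 29 31 30
f 30 31 32
f 30 32 4
f 31 1 2
f 31 2 32
f 32 2 3
f 32 3 4
f 34 36 33
f 37 34 33
f 33 36 35
f 35 37 33
f 34 40 36
f 38 34 37
f 38 40 34
f 36 40 35
f 39 37 35
f 35 40 39
f 39 38 37
f 40 38 39



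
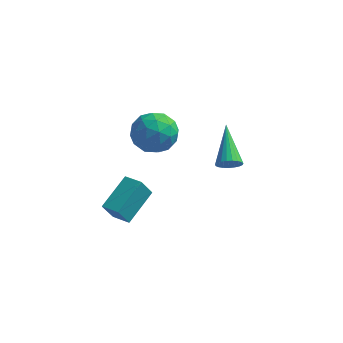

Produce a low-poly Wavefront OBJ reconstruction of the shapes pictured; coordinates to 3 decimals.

v 3.571 -0.173 2.083
v 3.941 0.165 1.753
v 2.969 1.553 3.177
v 3.73 0.175 1.621
v 3.491 0.125 1.569
v 3.266 0.024 1.605
v 3.094 -0.112 1.725
v 3.004 -0.258 1.906
v 3.012 -0.39 2.118
v 3.117 -0.483 2.324
v 3.3 -0.524 2.488
v 3.53 -0.503 2.583
v 3.767 -0.426 2.591
v 3.971 -0.305 2.511
v 4.104 -0.161 2.357
v 4.146 -0.019 2.156
v 4.088 0.096 1.943
v -1.212 2.356 1.265
v -0.183 2.499 0.782
v -0.477 1.161 2.478
v 0.552 1.304 1.995
v 0.073 2.16 2.587
v -0.381 2.899 1.838
v -0.279 0.761 1.422
v -0.733 1.5 0.673
v 0.394 1.514 0.879
v 0.612 2.378 1.599
v -1.272 1.282 1.661
v -1.054 2.146 2.381
v -0.762 2.533 0.917
v 0.102 1.127 2.343
v -0.18 1.63 2.691
v 0.426 1.714 2.407
v -0.878 2.768 1.538
v -0.273 2.852 1.254
v -0.123 2.652 2.315
v -0.387 0.808 2.006
v 0.218 0.892 1.722
v -1.086 1.946 0.853
v -0.48 2.03 0.569
v -0.537 1.008 0.945
v 0.182 2.037 0.69
v 0.614 1.335 1.403
v 0.125 1.016 1.066
v -0.142 1.45 0.626
v 0.31 2.545 1.114
v 0.742 1.843 1.826
v 0.461 2.346 2.175
v 0.194 2.78 1.734
v 0.649 1.966 1.171
v -1.402 1.817 1.434
v -0.97 1.115 2.146
v -0.854 0.88 1.526
v -1.121 1.314 1.085
v -1.274 2.325 1.857
v -0.842 1.623 2.57
v -0.518 2.21 2.634
v -0.785 2.644 2.194
v -1.309 1.694 2.089
v -0.561 -3.467 0.395
v -0.907 -3.847 1.346
v -0.02 -1.94 1.202
v -0.366 -2.319 2.152
v 0.266 -3.841 0.548
v -0.08 -4.22 1.498
v 0.807 -2.313 1.354
v 0.461 -2.693 2.305
f 2 1 4
f 2 4 3
f 4 1 5
f 4 5 3
f 5 1 6
f 5 6 3
f 6 1 7
f 6 7 3
f 7 1 8
f 7 8 3
f 8 1 9
f 8 9 3
f 9 1 10
f 9 10 3
f 10 1 11
f 10 11 3
f 11 1 12
f 11 12 3
f 12 1 13
f 12 13 3
f 13 1 14
f 13 14 3
f 14 1 15
f 14 15 3
f 15 1 16
f 15 16 3
f 16 1 17
f 16 17 3
f 17 1 2
f 17 2 3
f 18 55 34
f 55 29 58
f 34 58 23
f 55 58 34
f 18 34 30
f 34 23 35
f 30 35 19
f 34 35 30
f 18 30 39
f 30 19 40
f 39 40 25
f 30 40 39
f 18 39 51
f 39 25 54
f 51 54 28
f 39 54 51
f 18 51 55
f 51 28 59
f 55 59 29
f 51 59 55
f 19 35 46
f 35 23 49
f 46 49 27
f 35 49 46
f 23 58 36
f 58 29 57
f 36 57 22
f 58 57 36
f 29 59 56
f 59 28 52
f 56 52 20
f 59 52 56
f 28 54 53
f 54 25 41
f 53 41 24
f 54 41 53
f 25 40 45
f 40 19 42
f 45 42 26
f 40 42 45
f 21 47 33
f 47 27 48
f 33 48 22
f 47 48 33
f 21 33 31
f 33 22 32
f 31 32 20
f 33 32 31
f 21 31 38
f 31 20 37
f 38 37 24
f 31 37 38
f 21 38 43
f 38 24 44
f 43 44 26
f 38 44 43
f 21 43 47
f 43 26 50
f 47 50 27
f 43 50 47
f 22 48 36
f 48 27 49
f 36 49 23
f 48 49 36
f 20 32 56
f 32 22 57
f 56 57 29
f 32 57 56
f 24 37 53
f 37 20 52
f 53 52 28
f 37 52 53
f 26 44 45
f 44 24 41
f 45 41 25
f 44 41 45
f 27 50 46
f 50 26 42
f 46 42 19
f 50 42 46
f 61 63 60
f 64 61 60
f 60 63 62
f 62 64 60
f 61 67 63
f 65 61 64
f 65 67 61
f 63 67 62
f 66 64 62
f 62 67 66
f 66 65 64
f 67 65 66



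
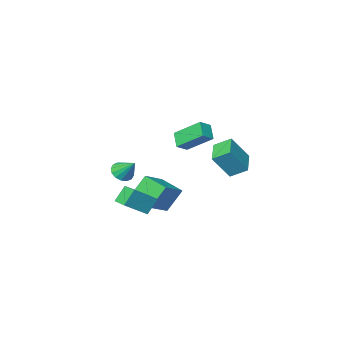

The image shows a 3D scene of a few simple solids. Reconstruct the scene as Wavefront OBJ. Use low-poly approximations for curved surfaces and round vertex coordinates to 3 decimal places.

v 2.823 0.011 -0.359
v 3.502 0.386 -0.553
v 2.537 1.089 0.719
v 3.213 0.554 -0.798
v 2.82 0.577 -0.925
v 2.427 0.448 -0.9
v 2.14 0.202 -0.73
v 2.036 -0.095 -0.46
v 2.143 -0.363 -0.164
v 2.432 -0.531 0.081
v 2.826 -0.554 0.208
v 3.218 -0.425 0.183
v 3.505 -0.179 0.013
v 3.609 0.118 -0.257
v -2.733 1.444 1.254
v -3.525 2.22 1.912
v -3.884 1.663 -0.391
v -4.677 2.44 0.267
v -1.783 2.82 0.773
v -2.576 3.597 1.431
v -2.935 3.04 -0.872
v -3.727 3.816 -0.214
v -1.96 -3.579 -3.444
v -0.271 -2.734 -2.439
v -2.496 -1.922 -3.937
v -0.806 -1.077 -2.932
v -0.934 -3.723 -5.048
v 0.756 -2.878 -4.043
v -1.469 -2.066 -5.541
v 0.22 -1.221 -4.536
v 0.34 3.495 2.25
v 0.035 2.661 3.012
v -0.587 4.955 3.476
v -0.892 4.121 4.239
v 1.132 3.619 2.701
v 0.827 2.785 3.464
v 0.205 5.079 3.928
v -0.1 4.245 4.69
v 0.635 -0.739 -3.138
v 2.294 -0.675 -1.953
v 0.563 0.318 -3.094
v 2.222 0.382 -1.909
v 1.398 -0.642 -4.211
v 3.057 -0.578 -3.026
v 1.326 0.415 -4.167
v 2.985 0.479 -2.982
f 2 1 4
f 2 4 3
f 4 1 5
f 4 5 3
f 5 1 6
f 5 6 3
f 6 1 7
f 6 7 3
f 7 1 8
f 7 8 3
f 8 1 9
f 8 9 3
f 9 1 10
f 9 10 3
f 10 1 11
f 10 11 3
f 11 1 12
f 11 12 3
f 12 1 13
f 12 13 3
f 13 1 14
f 13 14 3
f 14 1 2
f 14 2 3
f 16 18 15
f 19 16 15
f 15 18 17
f 17 19 15
f 16 22 18
f 20 16 19
f 20 22 16
f 18 22 17
f 21 19 17
f 17 22 21
f 21 20 19
f 22 20 21
f 24 26 23
f 27 24 23
f 23 26 25
f 25 27 23
f 24 30 26
f 28 24 27
f 28 30 24
f 26 30 25
f 29 27 25
f 25 30 29
f 29 28 27
f 30 28 29
f 32 34 31
f 35 32 31
f 31 34 33
f 33 35 31
f 32 38 34
f 36 32 35
f 36 38 32
f 34 38 33
f 37 35 33
f 33 38 37
f 37 36 35
f 38 36 37
f 40 42 39
f 43 40 39
f 39 42 41
f 41 43 39
f 40 46 42
f 44 40 43
f 44 46 40
f 42 46 41
f 45 43 41
f 41 46 45
f 45 44 43
f 46 44 45



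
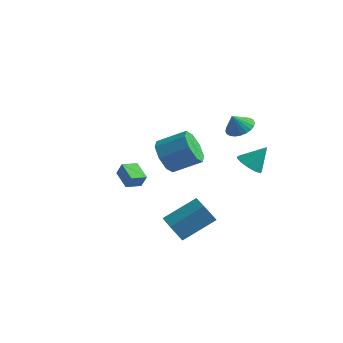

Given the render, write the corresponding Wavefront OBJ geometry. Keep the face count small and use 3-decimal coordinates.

v -0.497 -1.651 2.597
v -0.168 -1.227 1.718
v 1.185 -0.645 2.504
v 0.857 -1.069 3.383
v -0.622 -0.738 2.137
v 0.731 -0.156 2.924
v -1.003 -0.783 2.826
v 0.351 -0.202 3.613
v -1.087 -1.337 3.381
v 0.267 -0.756 4.167
v -0.825 -2.075 3.476
v 0.528 -1.493 4.262
v -0.371 -2.564 3.056
v 0.982 -1.982 3.843
v 0.009 -2.518 2.367
v 1.363 -1.937 3.154
v 0.093 -1.964 1.813
v 1.447 -1.383 2.599
v -4.637 1.187 -1.439
v -4.314 1.185 -0.675
v -4.114 1.949 -1.659
v -3.791 1.947 -0.895
v -3.729 0.453 -1.825
v -3.406 0.451 -1.061
v -3.206 1.215 -2.045
v -2.883 1.213 -1.281
v 1.541 3.064 2.665
v 2.286 2.757 2.817
v 1.219 2.736 3.575
v 2.315 3.053 2.934
v 2.227 3.351 3.011
v 2.034 3.605 3.034
v 1.766 3.777 3.001
v 1.464 3.84 2.917
v 1.173 3.785 2.795
v 0.939 3.621 2.653
v 0.796 3.371 2.512
v 0.767 3.075 2.395
v 0.855 2.777 2.319
v 1.048 2.523 2.295
v 1.316 2.351 2.328
v 1.618 2.288 2.412
v 1.908 2.343 2.534
v 2.143 2.508 2.677
v 0.832 -3.28 -1.531
v 0.251 -3.452 -0.613
v 2.038 -1.966 -0.522
v 1.458 -2.138 0.397
v 1.762 -4.422 -1.157
v 1.182 -4.594 -0.238
v 2.969 -3.108 -0.147
v 2.388 -3.28 0.771
v 3.002 0.851 1.51
v 3.569 0.288 1.488
v 3.678 1.489 2.61
v 3.708 0.656 1.189
v 3.577 1.099 1.013
v 3.226 1.448 1.026
v 2.79 1.568 1.225
v 2.434 1.415 1.532
v 2.296 1.046 1.831
v 2.426 0.603 2.007
v 2.777 0.255 1.994
v 3.214 0.135 1.795
f 2 1 5
f 2 5 3
f 3 5 6
f 3 6 4
f 5 1 7
f 5 7 6
f 6 7 8
f 6 8 4
f 7 1 9
f 7 9 8
f 8 9 10
f 8 10 4
f 9 1 11
f 9 11 10
f 10 11 12
f 10 12 4
f 11 1 13
f 11 13 12
f 12 13 14
f 12 14 4
f 13 1 15
f 13 15 14
f 14 15 16
f 14 16 4
f 15 1 17
f 15 17 16
f 16 17 18
f 16 18 4
f 17 1 2
f 17 2 18
f 18 2 3
f 18 3 4
f 20 22 19
f 23 20 19
f 19 22 21
f 21 23 19
f 20 26 22
f 24 20 23
f 24 26 20
f 22 26 21
f 25 23 21
f 21 26 25
f 25 24 23
f 26 24 25
f 28 27 30
f 28 30 29
f 30 27 31
f 30 31 29
f 31 27 32
f 31 32 29
f 32 27 33
f 32 33 29
f 33 27 34
f 33 34 29
f 34 27 35
f 34 35 29
f 35 27 36
f 35 36 29
f 36 27 37
f 36 37 29
f 37 27 38
f 37 38 29
f 38 27 39
f 38 39 29
f 39 27 40
f 39 40 29
f 40 27 41
f 40 41 29
f 41 27 42
f 41 42 29
f 42 27 43
f 42 43 29
f 43 27 44
f 43 44 29
f 44 27 28
f 44 28 29
f 46 48 45
f 49 46 45
f 45 48 47
f 47 49 45
f 46 52 48
f 50 46 49
f 50 52 46
f 48 52 47
f 51 49 47
f 47 52 51
f 51 50 49
f 52 50 51
f 54 53 56
f 54 56 55
f 56 53 57
f 56 57 55
f 57 53 58
f 57 58 55
f 58 53 59
f 58 59 55
f 59 53 60
f 59 60 55
f 60 53 61
f 60 61 55
f 61 53 62
f 61 62 55
f 62 53 63
f 62 63 55
f 63 53 64
f 63 64 55
f 64 53 54
f 64 54 55



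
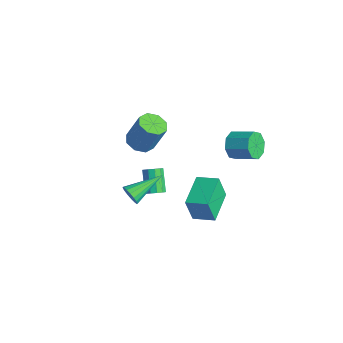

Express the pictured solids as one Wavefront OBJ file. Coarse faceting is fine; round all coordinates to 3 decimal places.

v -3.331 -0.456 -0.946
v -2.747 -1.114 -0.92
v -2.204 -0.561 0.891
v -2.789 0.096 0.866
v -2.485 -0.546 -1.172
v -1.943 0.007 0.64
v -2.72 0.074 -1.291
v -2.177 0.627 0.521
v -3.312 0.384 -1.208
v -2.77 0.936 0.604
v -3.916 0.201 -0.971
v -3.373 0.754 0.84
v -4.177 -0.367 -0.72
v -3.635 0.186 1.092
v -3.943 -0.987 -0.601
v -3.4 -0.434 1.211
v -3.35 -1.296 -0.684
v -2.808 -0.744 1.128
v 0.431 3.357 0.123
v 0.903 3.237 -0.645
v 2.002 4.023 -0.092
v 1.529 4.143 0.677
v 0.505 3.807 -0.664
v 1.603 4.594 -0.111
v 0.062 4.114 -0.222
v 1.161 4.9 0.331
v -0.164 3.977 0.423
v 0.935 4.764 0.976
v -0.042 3.477 0.892
v 1.057 4.263 1.445
v 0.357 2.906 0.911
v 1.455 3.693 1.464
v 0.799 2.6 0.469
v 1.898 3.386 1.022
v 1.025 2.736 -0.176
v 2.124 3.523 0.377
v 0.008 1.757 -3.874
v -0.102 1.343 -2.281
v 0.978 2.62 -3.583
v 0.867 2.206 -1.99
v 1.453 0.234 -4.17
v 1.342 -0.18 -2.577
v 2.422 1.097 -3.879
v 2.312 0.683 -2.286
v 2.451 -4.103 1.055
v 2.778 -4.26 1.595
v 2.309 -2.097 1.725
v 3.001 -4.177 1.394
v 3.098 -4.077 1.116
v 3.047 -3.984 0.824
v 2.859 -3.917 0.584
v 2.578 -3.893 0.453
v 2.268 -3.918 0.46
v 2 -3.984 0.603
v 1.835 -4.078 0.85
v 1.812 -4.178 1.143
v 1.935 -4.261 1.417
v 2.176 -4.307 1.608
v 2.481 -4.307 1.672
v -0.201 -1.188 -2.573
v 0.225 -0.946 -2.262
v -0.793 -0.549 -1.177
v -1.219 -0.792 -1.487
v 0.09 -0.695 -2.48
v -0.928 -0.299 -1.394
v -0.156 -0.633 -2.733
v -1.173 -0.236 -1.648
v -0.419 -0.783 -2.925
v -1.437 -0.386 -1.84
v -0.599 -1.087 -2.983
v -1.617 -0.69 -1.897
v -0.627 -1.431 -2.883
v -1.645 -1.034 -1.798
v -0.492 -1.681 -2.666
v -1.51 -1.285 -1.58
v -0.247 -1.744 -2.412
v -1.264 -1.347 -1.327
v 0.017 -1.594 -2.22
v -1.001 -1.197 -1.135
v 0.197 -1.29 -2.163
v -0.821 -0.893 -1.077
f 2 1 5
f 2 5 3
f 3 5 6
f 3 6 4
f 5 1 7
f 5 7 6
f 6 7 8
f 6 8 4
f 7 1 9
f 7 9 8
f 8 9 10
f 8 10 4
f 9 1 11
f 9 11 10
f 10 11 12
f 10 12 4
f 11 1 13
f 11 13 12
f 12 13 14
f 12 14 4
f 13 1 15
f 13 15 14
f 14 15 16
f 14 16 4
f 15 1 17
f 15 17 16
f 16 17 18
f 16 18 4
f 17 1 2
f 17 2 18
f 18 2 3
f 18 3 4
f 20 19 23
f 20 23 21
f 21 23 24
f 21 24 22
f 23 19 25
f 23 25 24
f 24 25 26
f 24 26 22
f 25 19 27
f 25 27 26
f 26 27 28
f 26 28 22
f 27 19 29
f 27 29 28
f 28 29 30
f 28 30 22
f 29 19 31
f 29 31 30
f 30 31 32
f 30 32 22
f 31 19 33
f 31 33 32
f 32 33 34
f 32 34 22
f 33 19 35
f 33 35 34
f 34 35 36
f 34 36 22
f 35 19 20
f 35 20 36
f 36 20 21
f 36 21 22
f 38 40 37
f 41 38 37
f 37 40 39
f 39 41 37
f 38 44 40
f 42 38 41
f 42 44 38
f 40 44 39
f 43 41 39
f 39 44 43
f 43 42 41
f 44 42 43
f 46 45 48
f 46 48 47
f 48 45 49
f 48 49 47
f 49 45 50
f 49 50 47
f 50 45 51
f 50 51 47
f 51 45 52
f 51 52 47
f 52 45 53
f 52 53 47
f 53 45 54
f 53 54 47
f 54 45 55
f 54 55 47
f 55 45 56
f 55 56 47
f 56 45 57
f 56 57 47
f 57 45 58
f 57 58 47
f 58 45 59
f 58 59 47
f 59 45 46
f 59 46 47
f 61 60 64
f 61 64 62
f 62 64 65
f 62 65 63
f 64 60 66
f 64 66 65
f 65 66 67
f 65 67 63
f 66 60 68
f 66 68 67
f 67 68 69
f 67 69 63
f 68 60 70
f 68 70 69
f 69 70 71
f 69 71 63
f 70 60 72
f 70 72 71
f 71 72 73
f 71 73 63
f 72 60 74
f 72 74 73
f 73 74 75
f 73 75 63
f 74 60 76
f 74 76 75
f 75 76 77
f 75 77 63
f 76 60 78
f 76 78 77
f 77 78 79
f 77 79 63
f 78 60 80
f 78 80 79
f 79 80 81
f 79 81 63
f 80 60 61
f 80 61 81
f 81 61 62
f 81 62 63



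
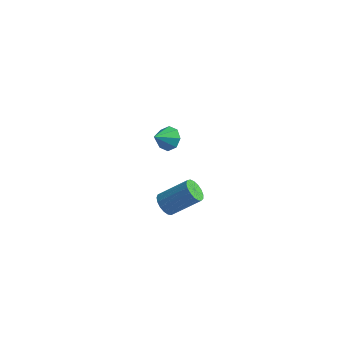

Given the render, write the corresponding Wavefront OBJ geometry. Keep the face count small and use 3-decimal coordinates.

v -1.992 4.423 0.212
v -1.272 3.973 0.07
v -2.448 3.417 1.088
v -1.214 4.388 0.578
v -1.611 4.824 0.87
v -2.231 5.025 0.777
v -2.711 4.873 0.353
v -2.769 4.457 -0.154
v -2.372 4.021 -0.447
v -1.752 3.821 -0.354
v 1.6 -3.614 2.955
v 2.122 -3.945 2.549
v 3.543 -3.238 3.799
v 3.02 -2.906 4.205
v 2.092 -3.624 2.402
v 3.512 -2.917 3.652
v 1.948 -3.3 2.382
v 3.369 -2.593 3.632
v 1.725 -3.049 2.493
v 3.145 -2.342 3.744
v 1.473 -2.927 2.71
v 2.894 -2.22 3.96
v 1.25 -2.962 2.983
v 2.671 -2.255 4.234
v 1.108 -3.146 3.25
v 2.528 -2.439 4.5
v 1.078 -3.438 3.449
v 2.498 -2.731 4.699
v 1.167 -3.769 3.535
v 2.587 -3.062 4.785
v 1.356 -4.065 3.488
v 2.776 -3.358 4.738
v 1.6 -4.258 3.319
v 3.021 -3.551 4.569
v 1.845 -4.303 3.066
v 3.265 -3.596 4.317
v 2.033 -4.19 2.788
v 3.454 -3.483 4.039
f 2 1 4
f 2 4 3
f 4 1 5
f 4 5 3
f 5 1 6
f 5 6 3
f 6 1 7
f 6 7 3
f 7 1 8
f 7 8 3
f 8 1 9
f 8 9 3
f 9 1 10
f 9 10 3
f 10 1 2
f 10 2 3
f 12 11 15
f 12 15 13
f 13 15 16
f 13 16 14
f 15 11 17
f 15 17 16
f 16 17 18
f 16 18 14
f 17 11 19
f 17 19 18
f 18 19 20
f 18 20 14
f 19 11 21
f 19 21 20
f 20 21 22
f 20 22 14
f 21 11 23
f 21 23 22
f 22 23 24
f 22 24 14
f 23 11 25
f 23 25 24
f 24 25 26
f 24 26 14
f 25 11 27
f 25 27 26
f 26 27 28
f 26 28 14
f 27 11 29
f 27 29 28
f 28 29 30
f 28 30 14
f 29 11 31
f 29 31 30
f 30 31 32
f 30 32 14
f 31 11 33
f 31 33 32
f 32 33 34
f 32 34 14
f 33 11 35
f 33 35 34
f 34 35 36
f 34 36 14
f 35 11 37
f 35 37 36
f 36 37 38
f 36 38 14
f 37 11 12
f 37 12 38
f 38 12 13
f 38 13 14



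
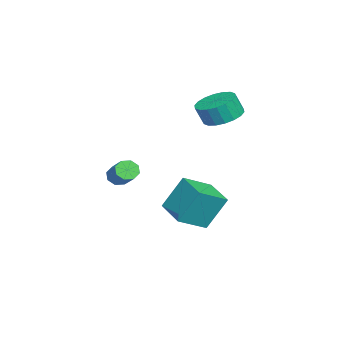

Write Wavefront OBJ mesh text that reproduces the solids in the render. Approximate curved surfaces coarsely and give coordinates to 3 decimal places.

v 2.839 -1.283 1.261
v 3.198 -1.366 0.839
v 4.3 -0.76 1.657
v 3.941 -0.677 2.079
v 3.004 -0.984 0.817
v 4.106 -0.378 1.635
v 2.714 -0.777 1.055
v 3.816 -0.172 1.873
v 2.497 -0.867 1.414
v 3.599 -0.261 2.232
v 2.48 -1.2 1.683
v 3.582 -0.594 2.501
v 2.674 -1.582 1.705
v 3.776 -0.976 2.523
v 2.964 -1.788 1.467
v 4.066 -1.183 2.285
v 3.181 -1.699 1.108
v 4.283 -1.093 1.926
v -0.427 1.364 -2.238
v -0.688 2.275 -0.545
v 0.947 2.303 -2.532
v 0.686 3.215 -0.84
v 0.514 0.225 -1.48
v 0.253 1.137 0.212
v 1.888 1.165 -1.775
v 1.627 2.076 -0.082
v -1.4 2.733 3.486
v -0.45 2.51 3.265
v -0.311 2.123 4.253
v -1.26 2.347 4.474
v -0.42 2.925 3.423
v -0.281 2.538 4.411
v -0.584 3.302 3.594
v -0.445 2.915 4.582
v -0.909 3.566 3.743
v -0.77 3.179 4.731
v -1.332 3.666 3.842
v -1.193 3.279 4.829
v -1.768 3.58 3.87
v -1.629 3.194 4.857
v -2.131 3.327 3.822
v -1.992 2.941 4.81
v -2.349 2.957 3.707
v -2.21 2.57 4.695
v -2.379 2.542 3.549
v -2.24 2.155 4.537
v -2.215 2.165 3.378
v -2.076 1.778 4.366
v -1.89 1.901 3.229
v -1.751 1.514 4.217
v -1.467 1.801 3.131
v -1.328 1.414 4.118
v -1.031 1.886 3.103
v -0.892 1.5 4.09
v -0.668 2.139 3.15
v -0.529 1.753 4.138
f 2 1 5
f 2 5 3
f 3 5 6
f 3 6 4
f 5 1 7
f 5 7 6
f 6 7 8
f 6 8 4
f 7 1 9
f 7 9 8
f 8 9 10
f 8 10 4
f 9 1 11
f 9 11 10
f 10 11 12
f 10 12 4
f 11 1 13
f 11 13 12
f 12 13 14
f 12 14 4
f 13 1 15
f 13 15 14
f 14 15 16
f 14 16 4
f 15 1 17
f 15 17 16
f 16 17 18
f 16 18 4
f 17 1 2
f 17 2 18
f 18 2 3
f 18 3 4
f 20 22 19
f 23 20 19
f 19 22 21
f 21 23 19
f 20 26 22
f 24 20 23
f 24 26 20
f 22 26 21
f 25 23 21
f 21 26 25
f 25 24 23
f 26 24 25
f 28 27 31
f 28 31 29
f 29 31 32
f 29 32 30
f 31 27 33
f 31 33 32
f 32 33 34
f 32 34 30
f 33 27 35
f 33 35 34
f 34 35 36
f 34 36 30
f 35 27 37
f 35 37 36
f 36 37 38
f 36 38 30
f 37 27 39
f 37 39 38
f 38 39 40
f 38 40 30
f 39 27 41
f 39 41 40
f 40 41 42
f 40 42 30
f 41 27 43
f 41 43 42
f 42 43 44
f 42 44 30
f 43 27 45
f 43 45 44
f 44 45 46
f 44 46 30
f 45 27 47
f 45 47 46
f 46 47 48
f 46 48 30
f 47 27 49
f 47 49 48
f 48 49 50
f 48 50 30
f 49 27 51
f 49 51 50
f 50 51 52
f 50 52 30
f 51 27 53
f 51 53 52
f 52 53 54
f 52 54 30
f 53 27 55
f 53 55 54
f 54 55 56
f 54 56 30
f 55 27 28
f 55 28 56
f 56 28 29
f 56 29 30



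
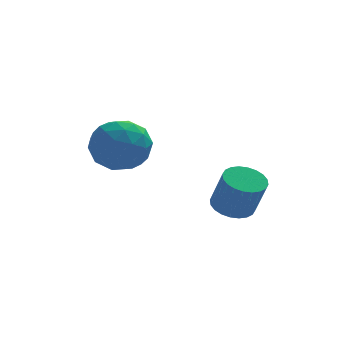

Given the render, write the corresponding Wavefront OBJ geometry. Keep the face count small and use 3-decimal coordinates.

v 0.614 -3.079 0.397
v 0.924 -3.589 0.14
v 1.196 -4.011 1.307
v 0.886 -3.501 1.563
v 1.113 -3.421 0.157
v 1.384 -3.843 1.324
v 1.225 -3.2 0.211
v 1.497 -3.622 1.378
v 1.245 -2.961 0.293
v 1.516 -3.383 1.46
v 1.169 -2.739 0.391
v 1.44 -3.161 1.557
v 1.008 -2.57 0.489
v 1.279 -2.992 1.656
v 0.787 -2.478 0.574
v 1.058 -2.9 1.741
v 0.54 -2.477 0.632
v 0.811 -2.9 1.798
v 0.304 -2.569 0.653
v 0.576 -2.991 1.82
v 0.116 -2.737 0.636
v 0.387 -3.159 1.803
v 0.003 -2.958 0.582
v 0.275 -3.38 1.749
v -0.016 -3.197 0.5
v 0.255 -3.619 1.667
v 0.06 -3.419 0.403
v 0.331 -3.841 1.569
v 0.221 -3.588 0.304
v 0.492 -4.01 1.471
v 0.442 -3.68 0.219
v 0.713 -4.102 1.386
v 0.689 -3.68 0.162
v 0.96 -4.103 1.328
v -2.125 -0.152 2.443
v -1.367 -0.643 2.07
v -3.113 -1.257 1.89
v -2.355 -1.748 1.517
v -2.474 -1.694 2.486
v -1.863 -1.011 2.828
v -2.617 -0.889 1.132
v -2.006 -0.206 1.474
v -1.67 -1.099 1.26
v -1.582 -1.597 2.097
v -2.898 -0.303 1.863
v -2.81 -0.801 2.7
v -1.659 -0.3 2.305
v -2.821 -1.6 1.655
v -2.891 -1.568 2.224
v -2.445 -1.857 2.005
v -1.951 -0.517 2.751
v -1.505 -0.806 2.532
v -2.156 -1.424 2.776
v -2.975 -1.094 1.428
v -2.529 -1.383 1.209
v -2.035 -0.043 1.955
v -1.589 -0.332 1.736
v -2.324 -0.476 1.184
v -1.392 -0.857 1.61
v -1.973 -1.507 1.285
v -2.127 -1.001 1.058
v -1.768 -0.6 1.259
v -1.34 -1.15 2.102
v -1.921 -1.799 1.777
v -1.991 -1.768 2.346
v -1.632 -1.366 2.547
v -1.518 -1.418 1.626
v -2.559 -0.101 2.183
v -3.14 -0.75 1.858
v -2.848 -0.534 1.413
v -2.489 -0.132 1.614
v -2.507 -0.393 2.675
v -3.088 -1.043 2.35
v -2.712 -1.3 2.701
v -2.353 -0.899 2.902
v -2.962 -0.482 2.334
f 2 1 5
f 2 5 3
f 3 5 6
f 3 6 4
f 5 1 7
f 5 7 6
f 6 7 8
f 6 8 4
f 7 1 9
f 7 9 8
f 8 9 10
f 8 10 4
f 9 1 11
f 9 11 10
f 10 11 12
f 10 12 4
f 11 1 13
f 11 13 12
f 12 13 14
f 12 14 4
f 13 1 15
f 13 15 14
f 14 15 16
f 14 16 4
f 15 1 17
f 15 17 16
f 16 17 18
f 16 18 4
f 17 1 19
f 17 19 18
f 18 19 20
f 18 20 4
f 19 1 21
f 19 21 20
f 20 21 22
f 20 22 4
f 21 1 23
f 21 23 22
f 22 23 24
f 22 24 4
f 23 1 25
f 23 25 24
f 24 25 26
f 24 26 4
f 25 1 27
f 25 27 26
f 26 27 28
f 26 28 4
f 27 1 29
f 27 29 28
f 28 29 30
f 28 30 4
f 29 1 31
f 29 31 30
f 30 31 32
f 30 32 4
f 31 1 33
f 31 33 32
f 32 33 34
f 32 34 4
f 33 1 2
f 33 2 34
f 34 2 3
f 34 3 4
f 35 72 51
f 72 46 75
f 51 75 40
f 72 75 51
f 35 51 47
f 51 40 52
f 47 52 36
f 51 52 47
f 35 47 56
f 47 36 57
f 56 57 42
f 47 57 56
f 35 56 68
f 56 42 71
f 68 71 45
f 56 71 68
f 35 68 72
f 68 45 76
f 72 76 46
f 68 76 72
f 36 52 63
f 52 40 66
f 63 66 44
f 52 66 63
f 40 75 53
f 75 46 74
f 53 74 39
f 75 74 53
f 46 76 73
f 76 45 69
f 73 69 37
f 76 69 73
f 45 71 70
f 71 42 58
f 70 58 41
f 71 58 70
f 42 57 62
f 57 36 59
f 62 59 43
f 57 59 62
f 38 64 50
f 64 44 65
f 50 65 39
f 64 65 50
f 38 50 48
f 50 39 49
f 48 49 37
f 50 49 48
f 38 48 55
f 48 37 54
f 55 54 41
f 48 54 55
f 38 55 60
f 55 41 61
f 60 61 43
f 55 61 60
f 38 60 64
f 60 43 67
f 64 67 44
f 60 67 64
f 39 65 53
f 65 44 66
f 53 66 40
f 65 66 53
f 37 49 73
f 49 39 74
f 73 74 46
f 49 74 73
f 41 54 70
f 54 37 69
f 70 69 45
f 54 69 70
f 43 61 62
f 61 41 58
f 62 58 42
f 61 58 62
f 44 67 63
f 67 43 59
f 63 59 36
f 67 59 63



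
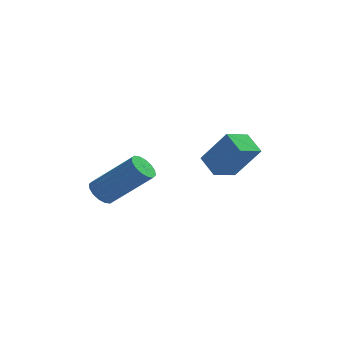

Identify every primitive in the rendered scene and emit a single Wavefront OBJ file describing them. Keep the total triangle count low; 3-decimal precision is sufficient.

v -3.84 -3.251 0.17
v -3.58 -3.672 -0.133
v -2.06 -3.71 1.227
v -2.32 -3.289 1.53
v -3.472 -3.416 -0.246
v -1.951 -3.454 1.113
v -3.462 -3.116 -0.249
v -1.942 -3.154 1.111
v -3.554 -2.852 -0.139
v -2.034 -2.89 1.221
v -3.723 -2.695 0.054
v -2.202 -2.733 1.414
v -3.922 -2.687 0.278
v -2.402 -2.725 1.638
v -4.1 -2.83 0.473
v -2.58 -2.868 1.833
v -4.209 -3.086 0.587
v -2.688 -3.124 1.946
v -4.218 -3.386 0.589
v -2.698 -3.424 1.949
v -4.126 -3.65 0.479
v -2.606 -3.688 1.839
v -3.958 -3.807 0.286
v -2.437 -3.845 1.646
v -3.758 -3.815 0.062
v -2.238 -3.853 1.422
v -0.036 -2.723 1.148
v -0.624 -2.172 1.687
v 0.514 -1.89 0.895
v -0.074 -1.338 1.434
v 0.914 -2.962 2.426
v 0.326 -2.41 2.965
v 1.464 -2.128 2.173
v 0.876 -1.577 2.712
f 2 1 5
f 2 5 3
f 3 5 6
f 3 6 4
f 5 1 7
f 5 7 6
f 6 7 8
f 6 8 4
f 7 1 9
f 7 9 8
f 8 9 10
f 8 10 4
f 9 1 11
f 9 11 10
f 10 11 12
f 10 12 4
f 11 1 13
f 11 13 12
f 12 13 14
f 12 14 4
f 13 1 15
f 13 15 14
f 14 15 16
f 14 16 4
f 15 1 17
f 15 17 16
f 16 17 18
f 16 18 4
f 17 1 19
f 17 19 18
f 18 19 20
f 18 20 4
f 19 1 21
f 19 21 20
f 20 21 22
f 20 22 4
f 21 1 23
f 21 23 22
f 22 23 24
f 22 24 4
f 23 1 25
f 23 25 24
f 24 25 26
f 24 26 4
f 25 1 2
f 25 2 26
f 26 2 3
f 26 3 4
f 28 30 27
f 31 28 27
f 27 30 29
f 29 31 27
f 28 34 30
f 32 28 31
f 32 34 28
f 30 34 29
f 33 31 29
f 29 34 33
f 33 32 31
f 34 32 33



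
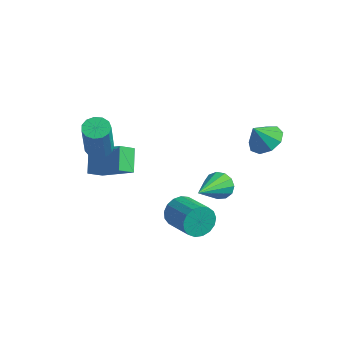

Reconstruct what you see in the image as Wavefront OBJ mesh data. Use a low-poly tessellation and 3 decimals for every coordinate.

v -4.105 -0.414 1.557
v -2.555 -0.175 2.499
v -3.907 0.281 1.055
v -2.356 0.519 1.997
v -3.524 -1.139 0.783
v -1.973 -0.901 1.725
v -3.325 -0.445 0.281
v -1.775 -0.206 1.223
v 0.649 -0.124 0.029
v 0.96 0.145 -0.622
v 2.362 -0.306 -0.14
v 2.051 -0.576 0.511
v 0.973 0.433 -0.392
v 2.375 -0.018 0.09
v 0.912 0.593 -0.066
v 2.314 0.142 0.417
v 0.791 0.589 0.282
v 2.193 0.138 0.765
v 0.637 0.421 0.572
v 2.039 -0.03 1.055
v 0.486 0.128 0.738
v 1.888 -0.323 1.22
v 0.372 -0.222 0.741
v 1.775 -0.673 1.223
v 0.322 -0.55 0.581
v 1.724 -1.001 1.063
v 0.346 -0.781 0.294
v 1.749 -1.232 0.777
v 0.44 -0.861 -0.053
v 1.842 -1.312 0.429
v 0.582 -0.772 -0.382
v 1.984 -1.223 0.101
v 0.739 -0.535 -0.616
v 2.141 -0.986 -0.134
v 0.875 -0.204 -0.703
v 2.277 -0.655 -0.22
v -0.327 3.652 -1.516
v 0.179 3.493 -1.988
v 0.047 1.768 -0.484
v 0.36 3.692 -1.692
v 0.322 3.878 -1.339
v 0.079 3.992 -1.043
v -0.294 3.998 -0.897
v -0.677 3.894 -0.948
v -0.949 3.713 -1.179
v -1.023 3.513 -1.517
v -0.877 3.357 -1.855
v -0.556 3.294 -2.086
v -0.162 3.345 -2.135
v -2.963 -0.983 2.725
v -2.5 -0.586 2.747
v -2.115 -1.14 4.598
v -2.577 -1.537 4.575
v -2.778 -0.416 2.856
v -2.393 -0.971 4.707
v -3.115 -0.427 2.923
v -2.73 -0.981 4.774
v -3.404 -0.613 2.927
v -3.018 -1.168 4.778
v -3.552 -0.917 2.867
v -3.167 -1.472 4.718
v -3.513 -1.242 2.762
v -3.128 -1.797 4.612
v -3.3 -1.485 2.644
v -2.914 -2.039 4.495
v -2.979 -1.568 2.553
v -2.594 -2.122 4.403
v -2.653 -1.465 2.516
v -2.268 -2.02 4.366
v -2.426 -1.209 2.545
v -2.04 -1.764 4.396
v -2.368 -0.881 2.631
v -1.983 -1.436 4.482
v 2.065 3.673 2.929
v 2.582 4.147 3.374
v 1.735 3.207 3.811
v 2.078 4.405 3.321
v 1.569 4.32 3.085
v 1.292 3.932 2.776
v 1.377 3.423 2.539
v 1.784 3.031 2.485
v 2.322 2.939 2.638
v 2.741 3.191 2.928
v 2.843 3.668 3.219
f 2 4 1
f 5 2 1
f 1 4 3
f 3 5 1
f 2 8 4
f 6 2 5
f 6 8 2
f 4 8 3
f 7 5 3
f 3 8 7
f 7 6 5
f 8 6 7
f 10 9 13
f 10 13 11
f 11 13 14
f 11 14 12
f 13 9 15
f 13 15 14
f 14 15 16
f 14 16 12
f 15 9 17
f 15 17 16
f 16 17 18
f 16 18 12
f 17 9 19
f 17 19 18
f 18 19 20
f 18 20 12
f 19 9 21
f 19 21 20
f 20 21 22
f 20 22 12
f 21 9 23
f 21 23 22
f 22 23 24
f 22 24 12
f 23 9 25
f 23 25 24
f 24 25 26
f 24 26 12
f 25 9 27
f 25 27 26
f 26 27 28
f 26 28 12
f 27 9 29
f 27 29 28
f 28 29 30
f 28 30 12
f 29 9 31
f 29 31 30
f 30 31 32
f 30 32 12
f 31 9 33
f 31 33 32
f 32 33 34
f 32 34 12
f 33 9 35
f 33 35 34
f 34 35 36
f 34 36 12
f 35 9 10
f 35 10 36
f 36 10 11
f 36 11 12
f 38 37 40
f 38 40 39
f 40 37 41
f 40 41 39
f 41 37 42
f 41 42 39
f 42 37 43
f 42 43 39
f 43 37 44
f 43 44 39
f 44 37 45
f 44 45 39
f 45 37 46
f 45 46 39
f 46 37 47
f 46 47 39
f 47 37 48
f 47 48 39
f 48 37 49
f 48 49 39
f 49 37 38
f 49 38 39
f 51 50 54
f 51 54 52
f 52 54 55
f 52 55 53
f 54 50 56
f 54 56 55
f 55 56 57
f 55 57 53
f 56 50 58
f 56 58 57
f 57 58 59
f 57 59 53
f 58 50 60
f 58 60 59
f 59 60 61
f 59 61 53
f 60 50 62
f 60 62 61
f 61 62 63
f 61 63 53
f 62 50 64
f 62 64 63
f 63 64 65
f 63 65 53
f 64 50 66
f 64 66 65
f 65 66 67
f 65 67 53
f 66 50 68
f 66 68 67
f 67 68 69
f 67 69 53
f 68 50 70
f 68 70 69
f 69 70 71
f 69 71 53
f 70 50 72
f 70 72 71
f 71 72 73
f 71 73 53
f 72 50 51
f 72 51 73
f 73 51 52
f 73 52 53
f 75 74 77
f 75 77 76
f 77 74 78
f 77 78 76
f 78 74 79
f 78 79 76
f 79 74 80
f 79 80 76
f 80 74 81
f 80 81 76
f 81 74 82
f 81 82 76
f 82 74 83
f 82 83 76
f 83 74 84
f 83 84 76
f 84 74 75
f 84 75 76



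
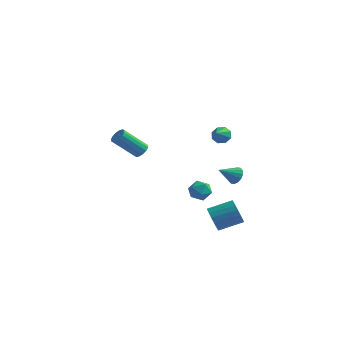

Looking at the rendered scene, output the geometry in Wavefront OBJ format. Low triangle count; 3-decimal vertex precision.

v 2.799 -1.414 -2.057
v 3.237 -1.694 -2.678
v 4.459 -0.965 -2.144
v 4.021 -0.686 -1.523
v 3.118 -1.404 -2.802
v 4.34 -0.675 -2.267
v 2.944 -1.116 -2.796
v 4.166 -0.387 -2.262
v 2.745 -0.879 -2.663
v 3.967 -0.151 -2.128
v 2.555 -0.735 -2.425
v 3.777 -0.007 -1.89
v 2.407 -0.708 -2.123
v 3.629 0.02 -1.589
v 2.327 -0.804 -1.81
v 3.55 -0.075 -1.276
v 2.329 -1.005 -1.54
v 3.551 -0.276 -1.006
v 2.412 -1.277 -1.359
v 3.634 -0.548 -0.825
v 2.561 -1.572 -1.299
v 3.784 -0.844 -0.765
v 2.752 -1.84 -1.37
v 3.975 -1.112 -0.836
v 2.951 -2.035 -1.56
v 4.174 -1.307 -1.025
v 3.124 -2.122 -1.836
v 4.346 -1.394 -1.301
v 3.24 -2.087 -2.15
v 4.463 -1.359 -1.615
v 3.28 -1.936 -2.448
v 4.503 -1.207 -1.913
v 0.31 1.374 -1.618
v 0.708 2.006 -1.741
v 1.352 0.734 -1.539
v 1.75 1.366 -1.662
v 1.371 1.277 -1.013
v 0.727 1.673 -1.061
v 1.333 1.067 -2.219
v 0.689 1.463 -2.267
v 1.34 1.816 -2.112
v 1.364 1.946 -1.367
v 0.696 0.794 -1.913
v 0.72 0.924 -1.168
v -3.271 3.207 -0.191
v -2.858 2.91 0.044
v -4.077 2.276 1.385
v -4.489 2.573 1.151
v -2.848 3.168 0.175
v -4.067 2.534 1.516
v -2.952 3.437 0.208
v -4.17 2.803 1.549
v -3.141 3.644 0.134
v -4.359 3.01 1.476
v -3.364 3.734 -0.027
v -4.583 3.1 1.315
v -3.563 3.683 -0.231
v -4.782 3.049 1.11
v -3.683 3.504 -0.425
v -4.902 2.87 0.916
v -3.693 3.246 -0.556
v -4.912 2.612 0.785
v -3.59 2.977 -0.589
v -4.808 2.343 0.752
v -3.401 2.77 -0.516
v -4.619 2.136 0.826
v -3.177 2.68 -0.355
v -4.396 2.046 0.987
v -2.978 2.731 -0.15
v -4.197 2.097 1.191
v 2.117 1.811 2.841
v 2.606 2.011 3.127
v 2.123 0.889 3.479
v 2.216 2.148 3.328
v 1.769 2.087 3.244
v 1.525 1.864 2.925
v 1.629 1.61 2.556
v 2.018 1.474 2.355
v 2.465 1.534 2.439
v 2.709 1.757 2.758
v 3.349 0.787 0.365
v 3.726 0.845 0.841
v 2.591 0.053 1.055
v 3.521 1.083 0.87
v 3.27 1.242 0.763
v 3.04 1.279 0.55
v 2.893 1.184 0.287
v 2.868 0.983 0.045
v 2.972 0.729 -0.111
v 3.177 0.49 -0.139
v 3.428 0.331 -0.033
v 3.658 0.294 0.181
v 3.805 0.389 0.443
v 3.83 0.591 0.685
f 2 1 5
f 2 5 3
f 3 5 6
f 3 6 4
f 5 1 7
f 5 7 6
f 6 7 8
f 6 8 4
f 7 1 9
f 7 9 8
f 8 9 10
f 8 10 4
f 9 1 11
f 9 11 10
f 10 11 12
f 10 12 4
f 11 1 13
f 11 13 12
f 12 13 14
f 12 14 4
f 13 1 15
f 13 15 14
f 14 15 16
f 14 16 4
f 15 1 17
f 15 17 16
f 16 17 18
f 16 18 4
f 17 1 19
f 17 19 18
f 18 19 20
f 18 20 4
f 19 1 21
f 19 21 20
f 20 21 22
f 20 22 4
f 21 1 23
f 21 23 22
f 22 23 24
f 22 24 4
f 23 1 25
f 23 25 24
f 24 25 26
f 24 26 4
f 25 1 27
f 25 27 26
f 26 27 28
f 26 28 4
f 27 1 29
f 27 29 28
f 28 29 30
f 28 30 4
f 29 1 31
f 29 31 30
f 30 31 32
f 30 32 4
f 31 1 2
f 31 2 32
f 32 2 3
f 32 3 4
f 33 44 38
f 33 38 34
f 33 34 40
f 33 40 43
f 33 43 44
f 34 38 42
f 38 44 37
f 44 43 35
f 43 40 39
f 40 34 41
f 36 42 37
f 36 37 35
f 36 35 39
f 36 39 41
f 36 41 42
f 37 42 38
f 35 37 44
f 39 35 43
f 41 39 40
f 42 41 34
f 46 45 49
f 46 49 47
f 47 49 50
f 47 50 48
f 49 45 51
f 49 51 50
f 50 51 52
f 50 52 48
f 51 45 53
f 51 53 52
f 52 53 54
f 52 54 48
f 53 45 55
f 53 55 54
f 54 55 56
f 54 56 48
f 55 45 57
f 55 57 56
f 56 57 58
f 56 58 48
f 57 45 59
f 57 59 58
f 58 59 60
f 58 60 48
f 59 45 61
f 59 61 60
f 60 61 62
f 60 62 48
f 61 45 63
f 61 63 62
f 62 63 64
f 62 64 48
f 63 45 65
f 63 65 64
f 64 65 66
f 64 66 48
f 65 45 67
f 65 67 66
f 66 67 68
f 66 68 48
f 67 45 69
f 67 69 68
f 68 69 70
f 68 70 48
f 69 45 46
f 69 46 70
f 70 46 47
f 70 47 48
f 72 71 74
f 72 74 73
f 74 71 75
f 74 75 73
f 75 71 76
f 75 76 73
f 76 71 77
f 76 77 73
f 77 71 78
f 77 78 73
f 78 71 79
f 78 79 73
f 79 71 80
f 79 80 73
f 80 71 72
f 80 72 73
f 82 81 84
f 82 84 83
f 84 81 85
f 84 85 83
f 85 81 86
f 85 86 83
f 86 81 87
f 86 87 83
f 87 81 88
f 87 88 83
f 88 81 89
f 88 89 83
f 89 81 90
f 89 90 83
f 90 81 91
f 90 91 83
f 91 81 92
f 91 92 83
f 92 81 93
f 92 93 83
f 93 81 94
f 93 94 83
f 94 81 82
f 94 82 83

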